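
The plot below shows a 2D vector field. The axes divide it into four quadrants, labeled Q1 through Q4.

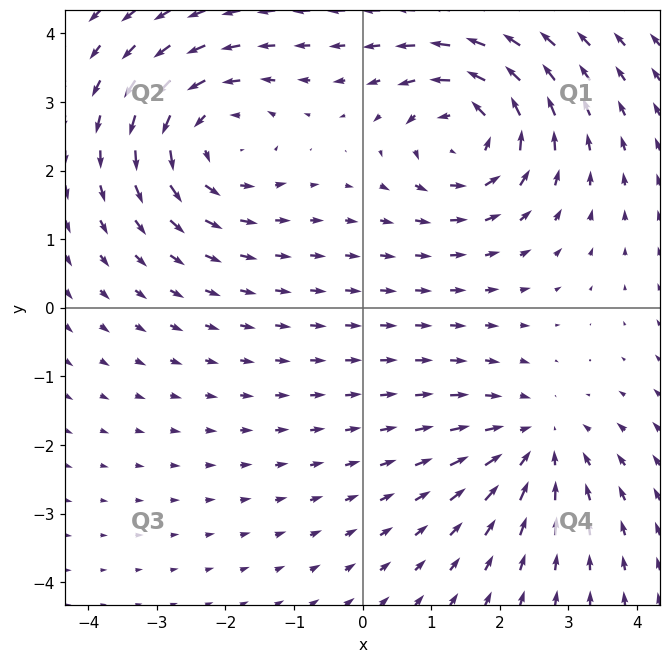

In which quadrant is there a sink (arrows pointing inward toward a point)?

The sink sits at approximately (2.5, -2.0), which lies in quadrant Q4. The divergence there is about -4, negative as expected for a sink.

Q4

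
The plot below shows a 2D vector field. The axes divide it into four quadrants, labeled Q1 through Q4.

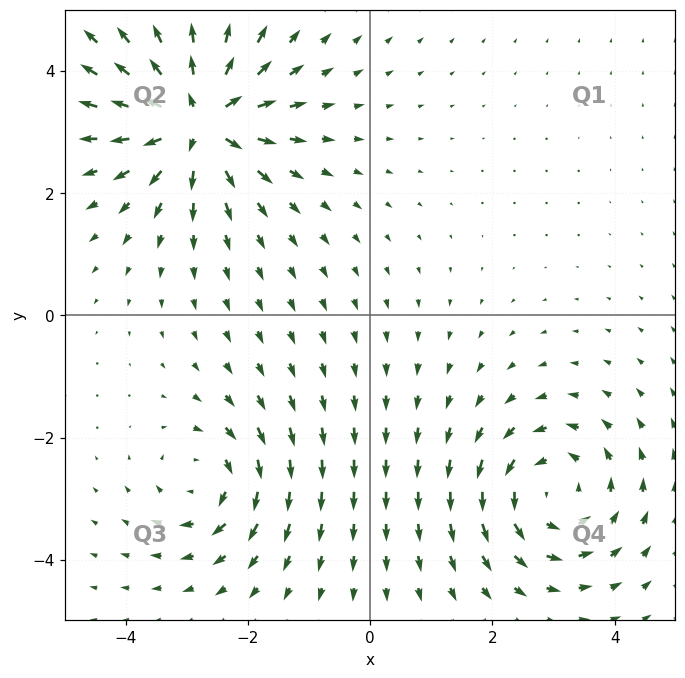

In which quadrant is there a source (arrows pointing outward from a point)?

The source sits at approximately (-2.8, 3.2), which lies in quadrant Q2. The divergence there is about +7, positive as expected for a source.

Q2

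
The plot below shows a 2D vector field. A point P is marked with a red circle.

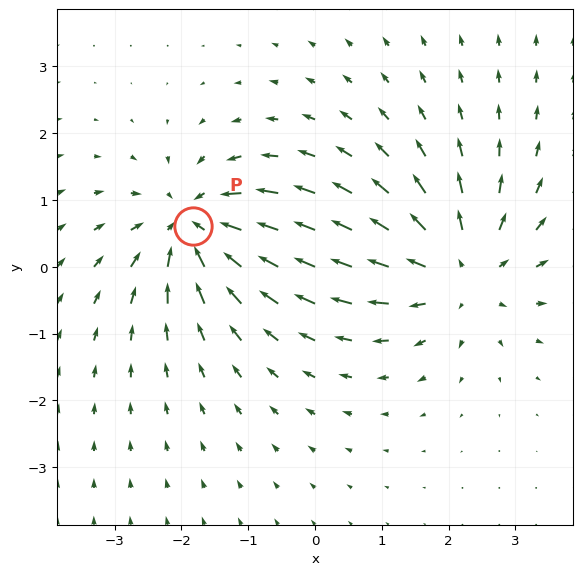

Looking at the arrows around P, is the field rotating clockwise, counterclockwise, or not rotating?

Near P at (-1.8, 0.6) the arrows show no circulation. The curl there is ≈0.

not rotating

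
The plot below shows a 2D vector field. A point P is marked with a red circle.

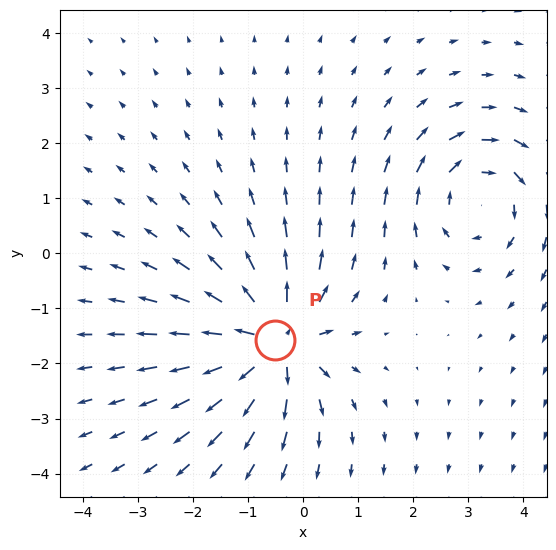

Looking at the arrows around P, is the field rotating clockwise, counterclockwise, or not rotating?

not rotating

Near P at (-0.5, -1.6) the arrows show no circulation. The curl there is ≈0.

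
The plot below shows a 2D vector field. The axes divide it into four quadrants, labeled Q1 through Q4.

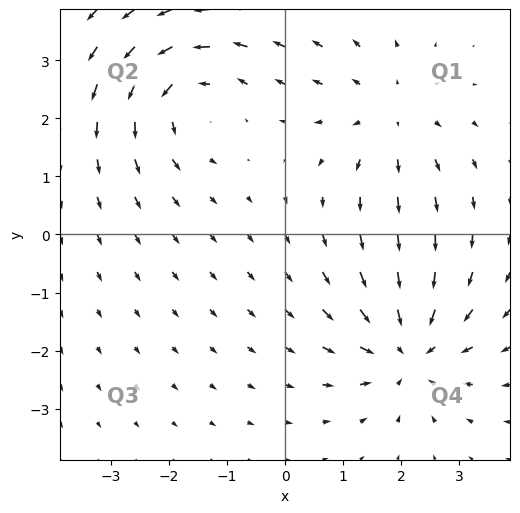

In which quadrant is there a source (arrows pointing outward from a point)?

The source sits at approximately (1.8, 2.0), which lies in quadrant Q1. The divergence there is about +3, positive as expected for a source.

Q1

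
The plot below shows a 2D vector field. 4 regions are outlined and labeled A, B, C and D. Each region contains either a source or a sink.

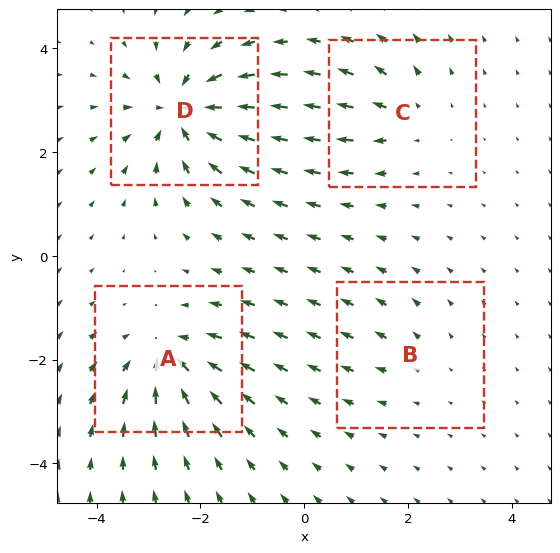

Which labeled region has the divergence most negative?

Divergence at each region's feature centre — A: about -6, B: about +2, C: about +4, D: about -7. Region D is most negative.

D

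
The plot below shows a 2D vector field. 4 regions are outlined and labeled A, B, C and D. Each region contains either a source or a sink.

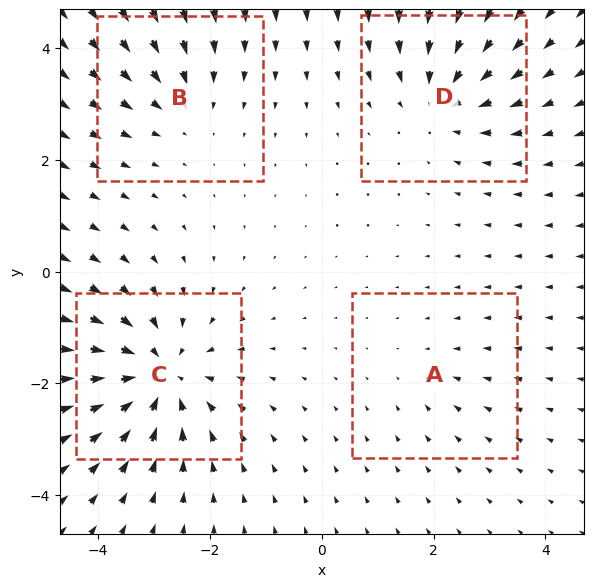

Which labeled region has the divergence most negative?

Divergence at each region's feature centre — A: about -2, B: about -3, C: about -6, D: about -4. Region C is most negative.

C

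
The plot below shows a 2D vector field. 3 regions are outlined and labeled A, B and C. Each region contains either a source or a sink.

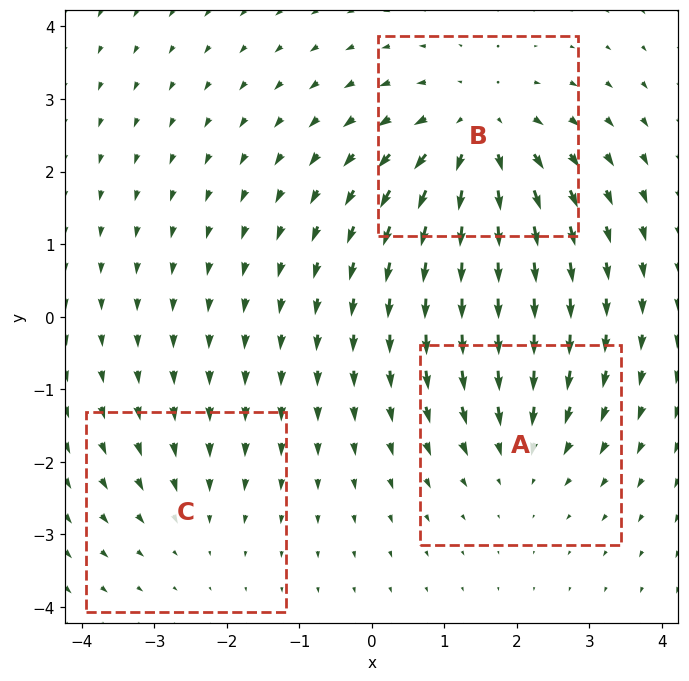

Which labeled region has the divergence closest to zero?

Divergence at each region's feature centre — A: about -3, B: about +5, C: about -2. Region C is closest to zero.

C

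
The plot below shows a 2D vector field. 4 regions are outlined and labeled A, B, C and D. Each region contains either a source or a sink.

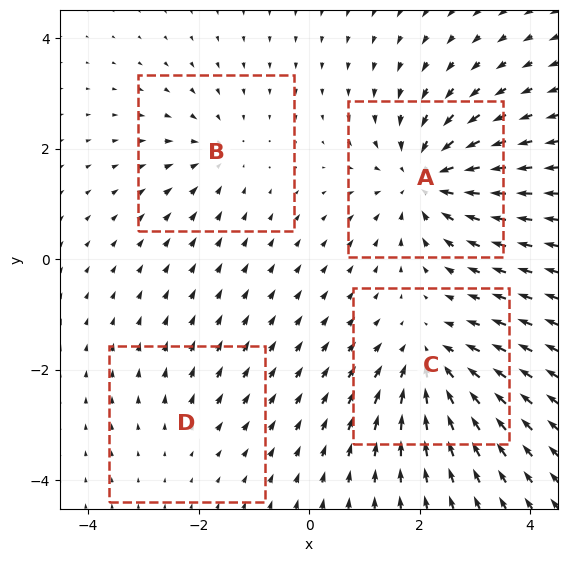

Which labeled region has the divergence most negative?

Divergence at each region's feature centre — A: about -7, B: about -3, C: about -5, D: about +2. Region A is most negative.

A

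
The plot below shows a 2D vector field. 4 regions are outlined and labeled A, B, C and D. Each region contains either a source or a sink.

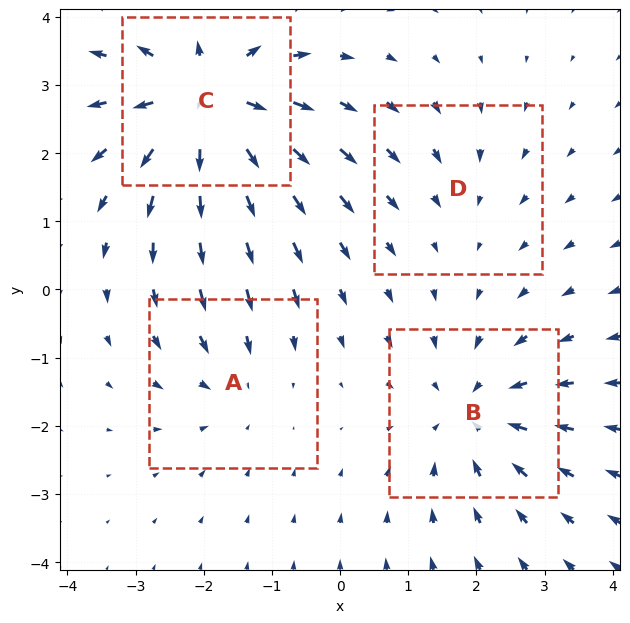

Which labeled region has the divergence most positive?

Divergence at each region's feature centre — A: about -3, B: about -4, C: about +7, D: about -2. Region C is most positive.

C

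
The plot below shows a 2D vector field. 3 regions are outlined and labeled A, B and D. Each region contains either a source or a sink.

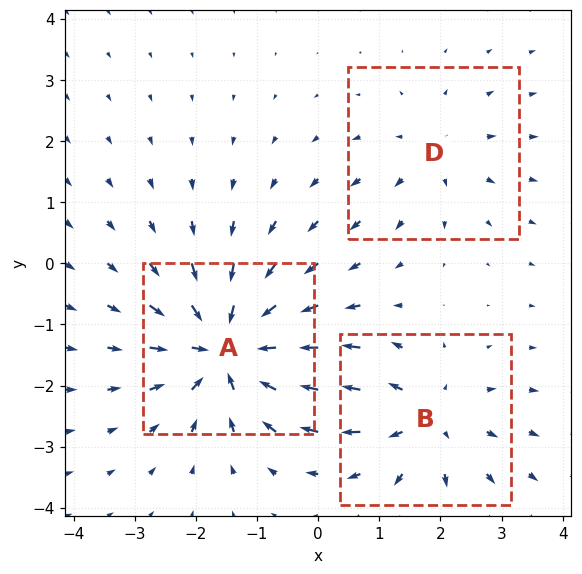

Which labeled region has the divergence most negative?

Divergence at each region's feature centre — A: about -5, B: about +3, D: about +2. Region A is most negative.

A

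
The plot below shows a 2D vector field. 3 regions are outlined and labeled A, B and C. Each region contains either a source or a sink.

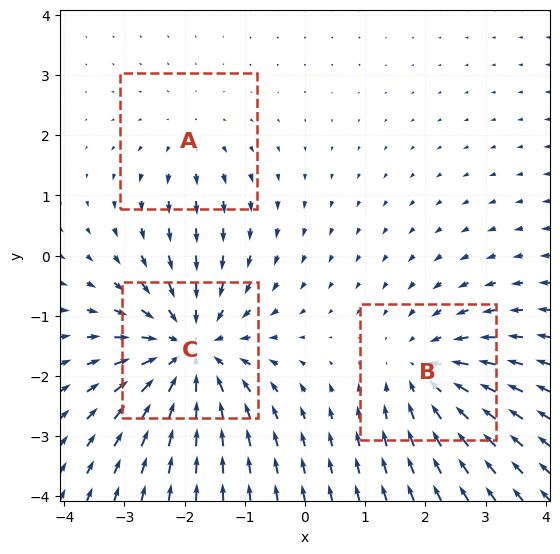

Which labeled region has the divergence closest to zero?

Divergence at each region's feature centre — A: about +2, B: about -3, C: about -5. Region A is closest to zero.

A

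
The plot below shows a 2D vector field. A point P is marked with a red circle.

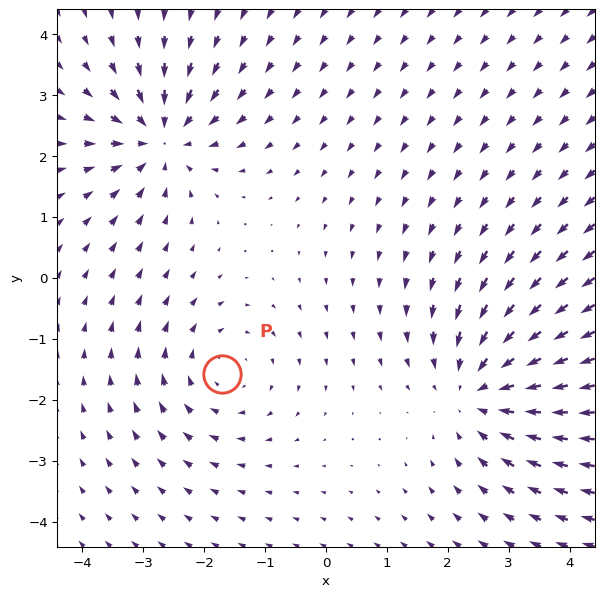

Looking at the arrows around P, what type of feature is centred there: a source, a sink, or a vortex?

At P (-1.7, -1.6) the arrows circulate clockwise. Divergence ≈0, curl about -2 — near-zero divergence with nonzero curl is a vortex.

vortex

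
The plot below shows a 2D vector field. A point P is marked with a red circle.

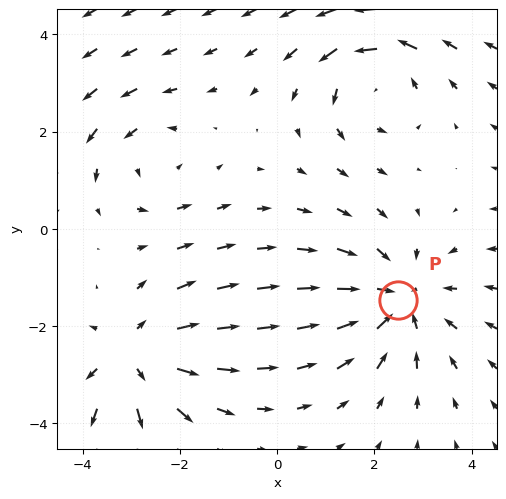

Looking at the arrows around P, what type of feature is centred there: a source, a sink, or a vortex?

sink

At P (2.5, -1.5) the arrows converge inward. Divergence about -4, curl ≈0 — negative divergence with near-zero curl is a sink.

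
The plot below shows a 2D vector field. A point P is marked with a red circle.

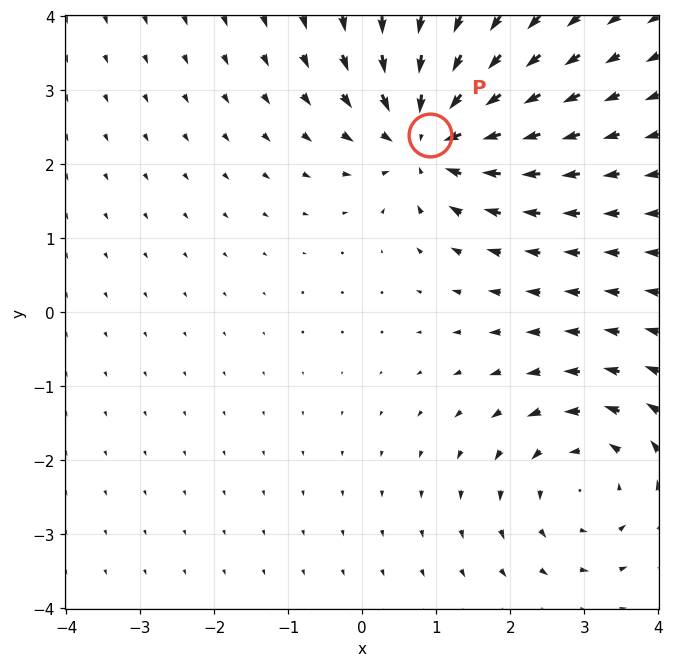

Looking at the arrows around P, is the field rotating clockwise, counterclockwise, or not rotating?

Near P at (0.9, 2.4) the arrows show no circulation. The curl there is ≈0.

not rotating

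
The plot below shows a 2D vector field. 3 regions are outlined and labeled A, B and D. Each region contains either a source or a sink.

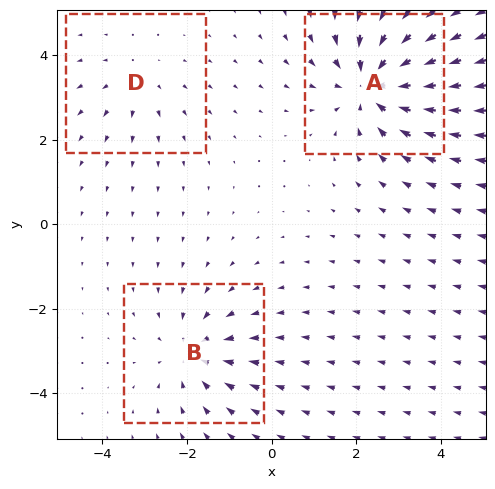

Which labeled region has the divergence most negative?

Divergence at each region's feature centre — A: about -5, B: about -3, D: about +2. Region A is most negative.

A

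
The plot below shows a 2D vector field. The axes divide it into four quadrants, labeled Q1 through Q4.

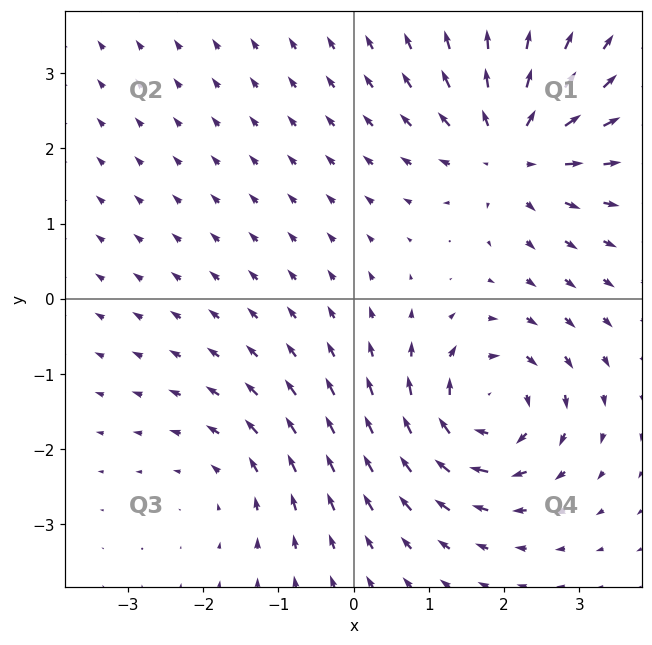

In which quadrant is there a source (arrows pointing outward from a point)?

Q1

The source sits at approximately (2.1, 2.0), which lies in quadrant Q1. The divergence there is about +5, positive as expected for a source.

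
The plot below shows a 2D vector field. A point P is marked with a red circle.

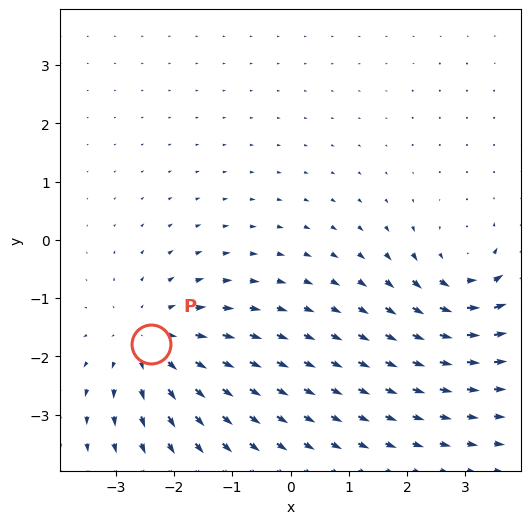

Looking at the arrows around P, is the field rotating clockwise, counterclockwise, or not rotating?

Near P at (-2.4, -1.8) the arrows show no circulation. The curl there is ≈0.

not rotating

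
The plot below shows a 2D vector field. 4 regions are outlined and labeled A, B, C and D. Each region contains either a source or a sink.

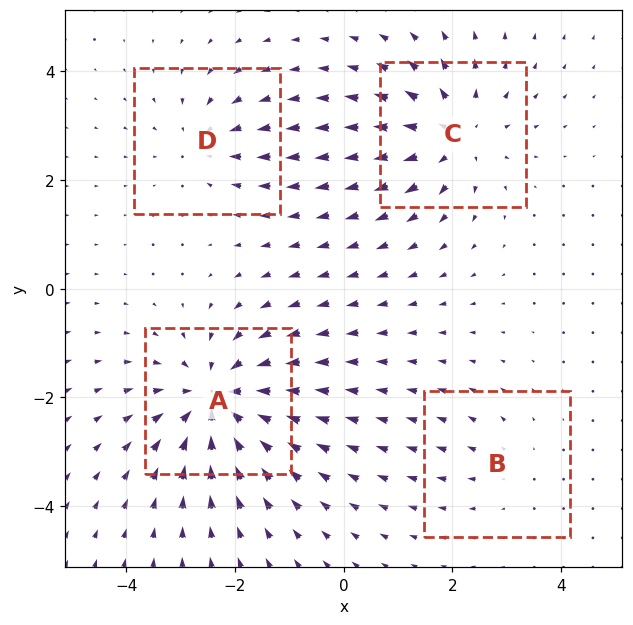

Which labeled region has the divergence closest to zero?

Divergence at each region's feature centre — A: about -6, B: about +2, C: about +5, D: about -3. Region B is closest to zero.

B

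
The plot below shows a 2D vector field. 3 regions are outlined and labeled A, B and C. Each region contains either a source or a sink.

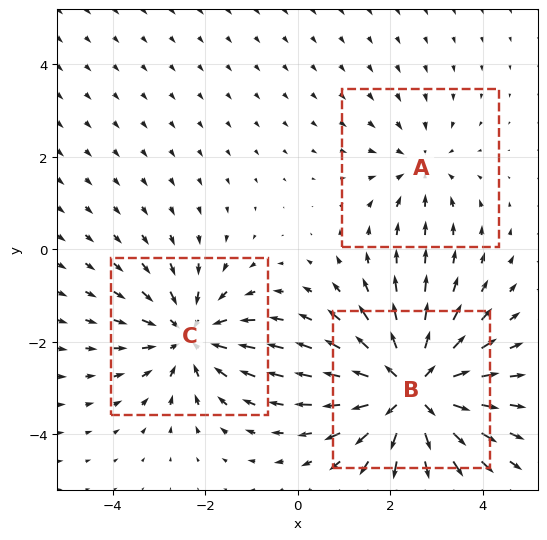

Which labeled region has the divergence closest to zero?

A

Divergence at each region's feature centre — A: about -2, B: about +5, C: about -3. Region A is closest to zero.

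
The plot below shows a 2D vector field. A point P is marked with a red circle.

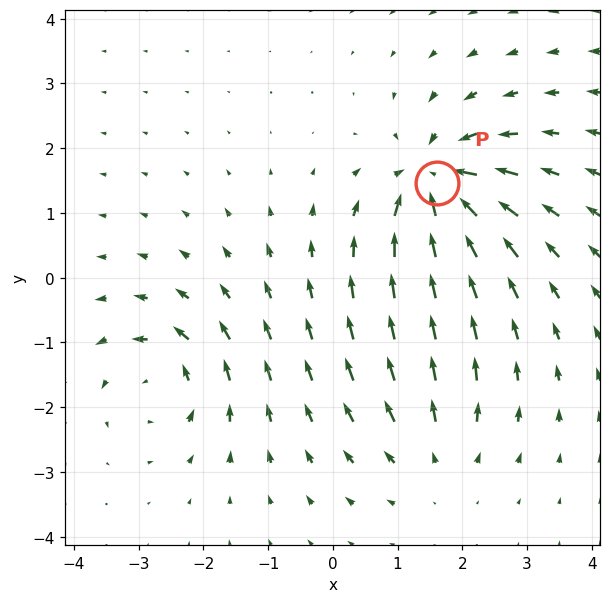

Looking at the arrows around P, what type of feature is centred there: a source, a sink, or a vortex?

sink

At P (1.6, 1.5) the arrows converge inward. Divergence about -6, curl ≈0 — negative divergence with near-zero curl is a sink.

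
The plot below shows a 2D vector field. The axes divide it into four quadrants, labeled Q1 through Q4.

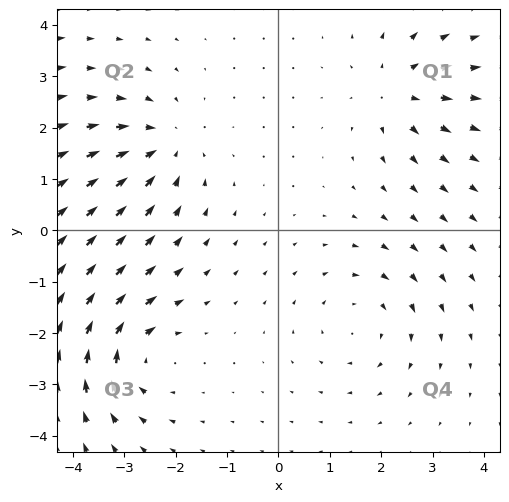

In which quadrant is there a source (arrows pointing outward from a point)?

Q1

The source sits at approximately (2.3, 2.7), which lies in quadrant Q1. The divergence there is about +5, positive as expected for a source.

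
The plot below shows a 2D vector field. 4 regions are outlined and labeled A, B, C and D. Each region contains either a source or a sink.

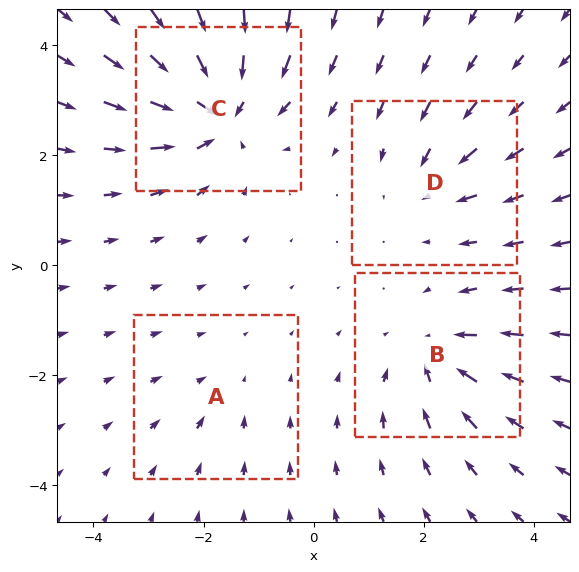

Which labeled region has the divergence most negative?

Divergence at each region's feature centre — A: about -2, B: about -5, C: about -7, D: about -3. Region C is most negative.

C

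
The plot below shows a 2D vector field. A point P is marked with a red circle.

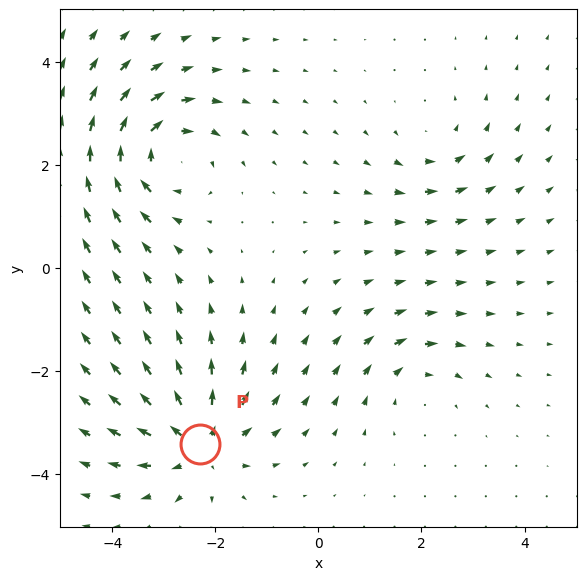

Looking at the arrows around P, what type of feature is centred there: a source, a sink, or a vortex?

At P (-2.3, -3.4) the arrows spread outward. Divergence about +6, curl ≈0 — positive divergence with near-zero curl is a source.

source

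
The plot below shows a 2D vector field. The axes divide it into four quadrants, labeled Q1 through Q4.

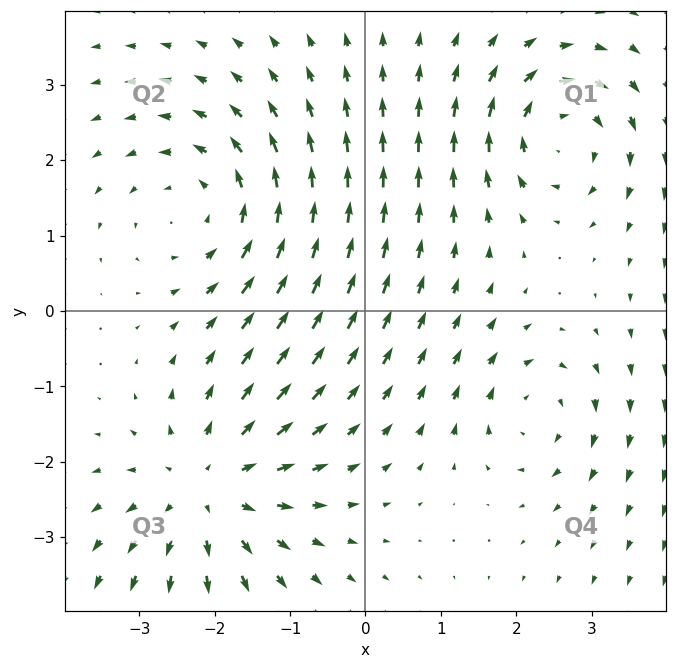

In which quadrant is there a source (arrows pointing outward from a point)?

Q3

The source sits at approximately (-2.1, -2.4), which lies in quadrant Q3. The divergence there is about +4, positive as expected for a source.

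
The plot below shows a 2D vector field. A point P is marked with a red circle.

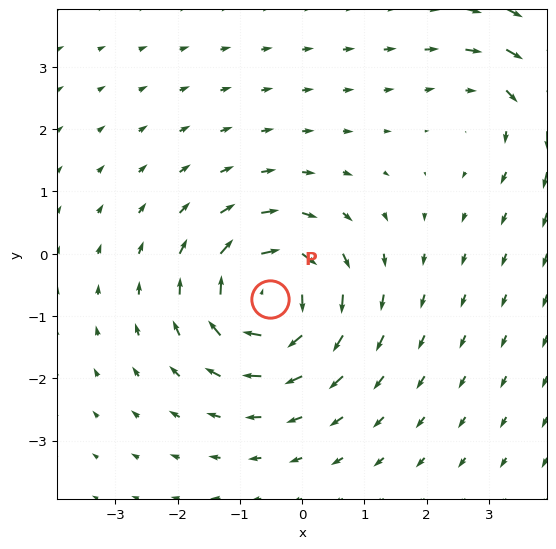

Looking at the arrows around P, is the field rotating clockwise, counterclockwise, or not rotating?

Near P at (-0.5, -0.7) the arrows circulate clockwise. The curl (z-component) there is about -6; negative curl means clockwise rotation.

clockwise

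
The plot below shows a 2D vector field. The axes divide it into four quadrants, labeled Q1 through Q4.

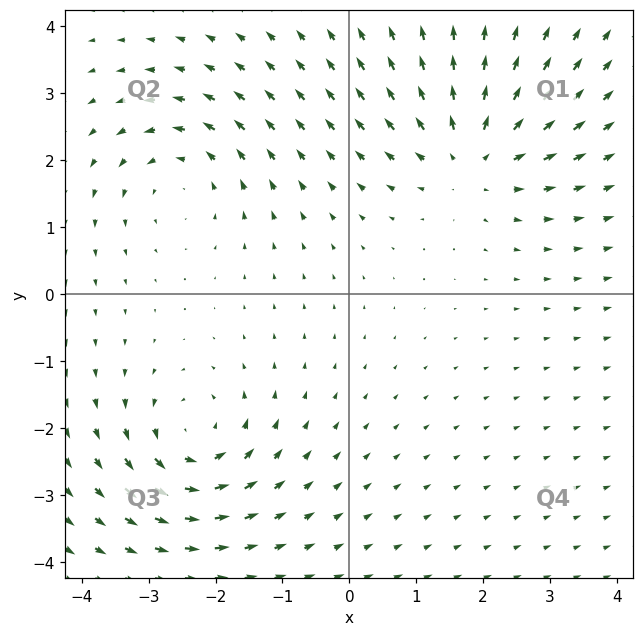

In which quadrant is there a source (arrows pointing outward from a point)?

The source sits at approximately (1.8, 2.1), which lies in quadrant Q1. The divergence there is about +4, positive as expected for a source.

Q1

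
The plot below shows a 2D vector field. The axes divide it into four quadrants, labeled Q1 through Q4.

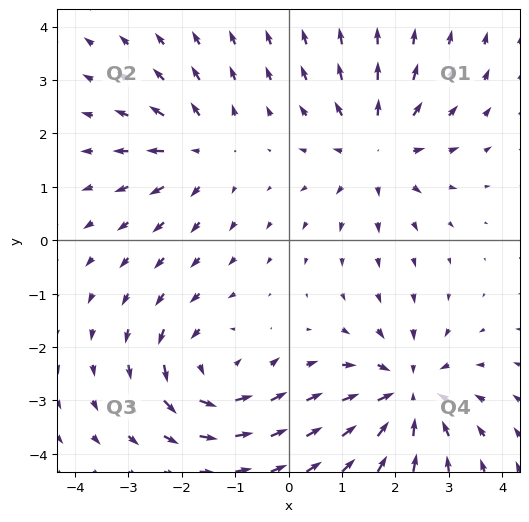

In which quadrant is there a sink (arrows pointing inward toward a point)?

Q4

The sink sits at approximately (2.2, -2.9), which lies in quadrant Q4. The divergence there is about -5, negative as expected for a sink.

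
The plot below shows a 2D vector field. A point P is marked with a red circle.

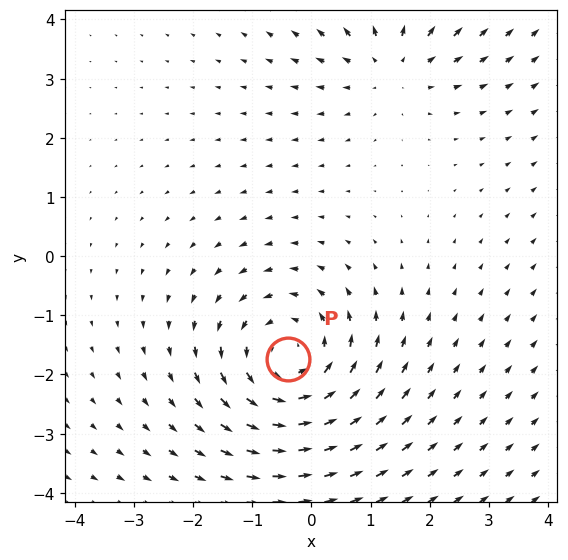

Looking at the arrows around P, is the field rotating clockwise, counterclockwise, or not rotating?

Near P at (-0.4, -1.7) the arrows circulate counterclockwise. The curl (z-component) there is about +4; positive curl means counterclockwise rotation.

counterclockwise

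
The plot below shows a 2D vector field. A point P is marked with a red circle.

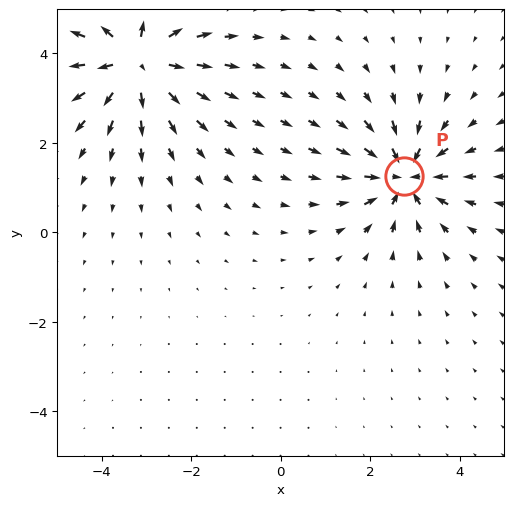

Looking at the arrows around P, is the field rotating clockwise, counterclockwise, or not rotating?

Near P at (2.8, 1.3) the arrows show no circulation. The curl there is ≈0.

not rotating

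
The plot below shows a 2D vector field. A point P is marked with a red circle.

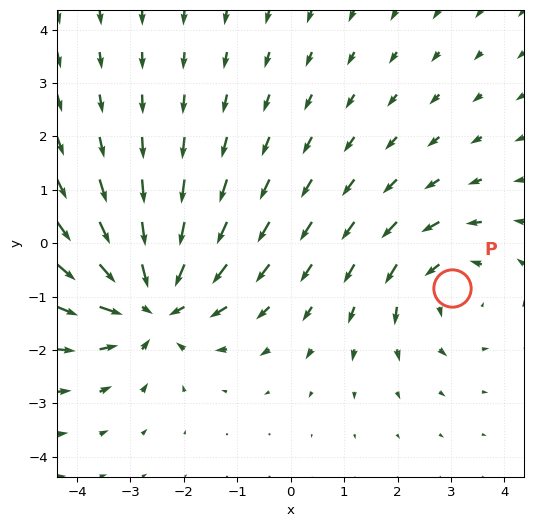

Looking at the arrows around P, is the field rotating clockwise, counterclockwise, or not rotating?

counterclockwise

Near P at (3.0, -0.8) the arrows circulate counterclockwise. The curl (z-component) there is about +3; positive curl means counterclockwise rotation.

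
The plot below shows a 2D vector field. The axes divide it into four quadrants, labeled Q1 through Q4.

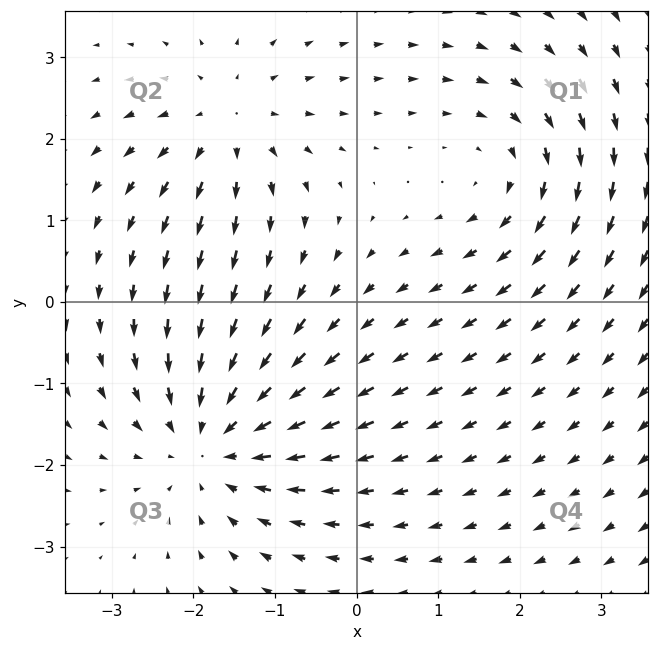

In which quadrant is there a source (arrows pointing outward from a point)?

Q2

The source sits at approximately (-1.6, 2.2), which lies in quadrant Q2. The divergence there is about +3, positive as expected for a source.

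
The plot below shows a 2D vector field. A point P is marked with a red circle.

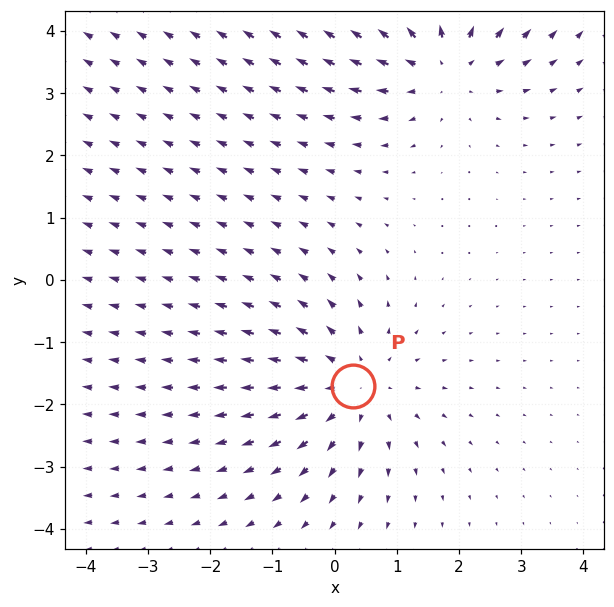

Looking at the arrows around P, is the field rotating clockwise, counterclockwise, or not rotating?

Near P at (0.3, -1.7) the arrows show no circulation. The curl there is ≈0.

not rotating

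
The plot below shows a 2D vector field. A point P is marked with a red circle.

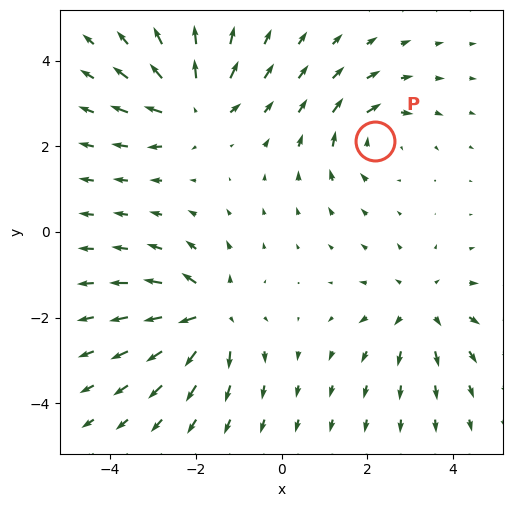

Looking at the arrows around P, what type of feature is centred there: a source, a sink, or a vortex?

vortex

At P (2.2, 2.1) the arrows circulate clockwise. Divergence ≈0, curl about -4 — near-zero divergence with nonzero curl is a vortex.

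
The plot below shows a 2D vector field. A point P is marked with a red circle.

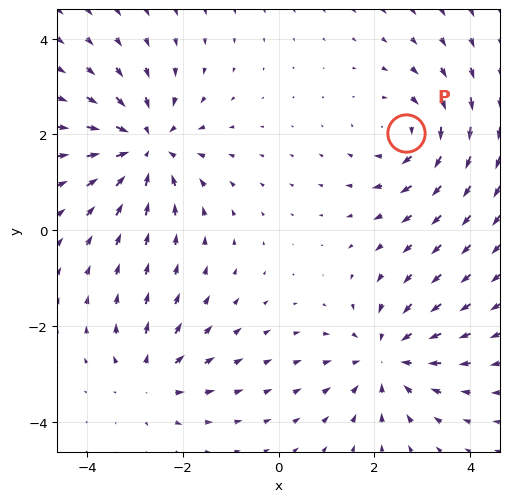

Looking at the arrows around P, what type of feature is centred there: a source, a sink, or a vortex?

vortex

At P (2.7, 2.0) the arrows circulate clockwise. Divergence ≈0, curl about -4 — near-zero divergence with nonzero curl is a vortex.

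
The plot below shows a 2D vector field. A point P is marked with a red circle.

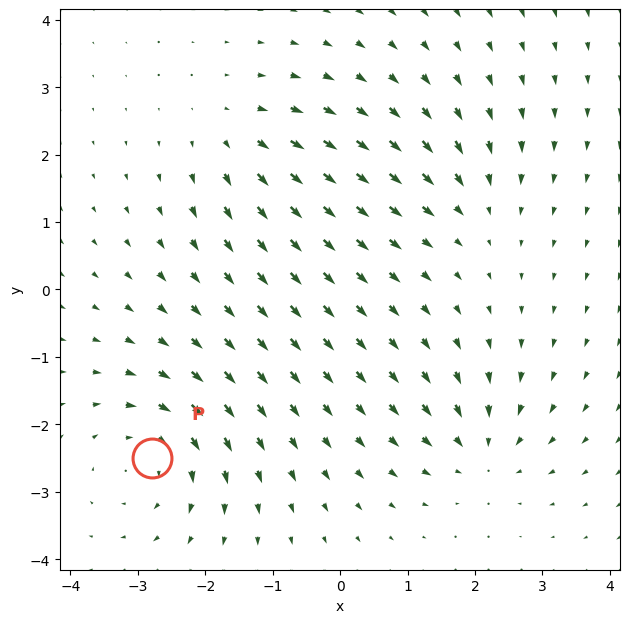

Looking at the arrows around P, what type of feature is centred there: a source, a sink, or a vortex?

vortex

At P (-2.8, -2.5) the arrows circulate clockwise. Divergence ≈0, curl about -5 — near-zero divergence with nonzero curl is a vortex.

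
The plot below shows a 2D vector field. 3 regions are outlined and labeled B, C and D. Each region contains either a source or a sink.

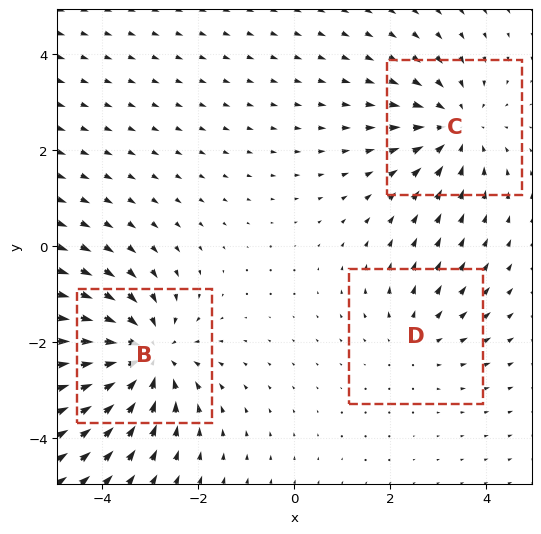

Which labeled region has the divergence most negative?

B

Divergence at each region's feature centre — B: about -4, C: about -3, D: about +2. Region B is most negative.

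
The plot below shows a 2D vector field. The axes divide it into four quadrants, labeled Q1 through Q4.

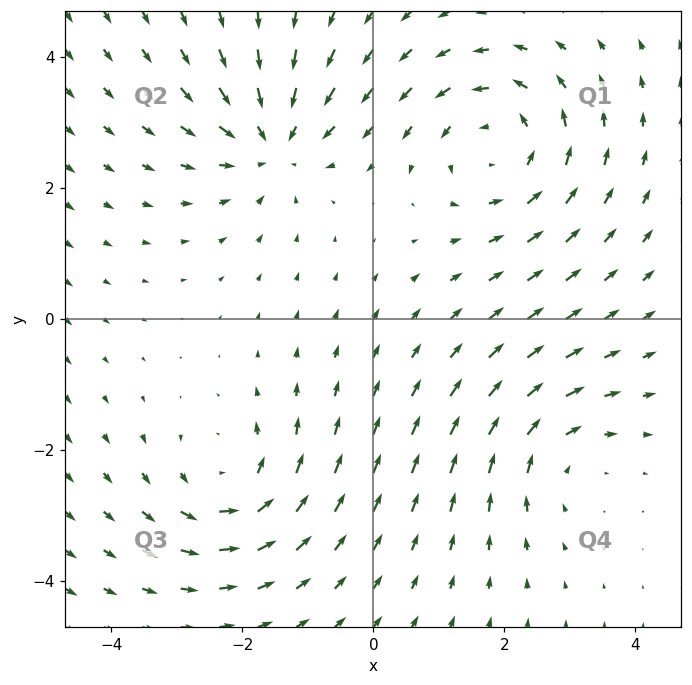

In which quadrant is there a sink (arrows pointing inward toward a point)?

Q2

The sink sits at approximately (-1.5, 2.7), which lies in quadrant Q2. The divergence there is about -4, negative as expected for a sink.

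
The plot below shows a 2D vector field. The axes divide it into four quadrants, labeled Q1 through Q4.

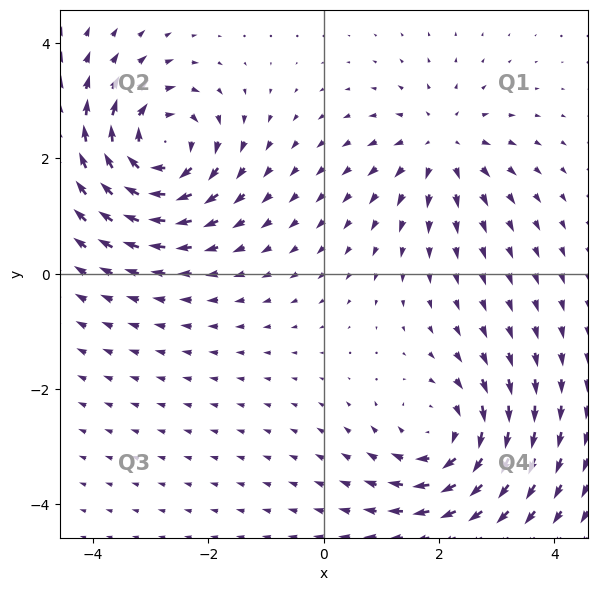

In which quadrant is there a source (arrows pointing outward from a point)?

The source sits at approximately (2.0, 2.2), which lies in quadrant Q1. The divergence there is about +3, positive as expected for a source.

Q1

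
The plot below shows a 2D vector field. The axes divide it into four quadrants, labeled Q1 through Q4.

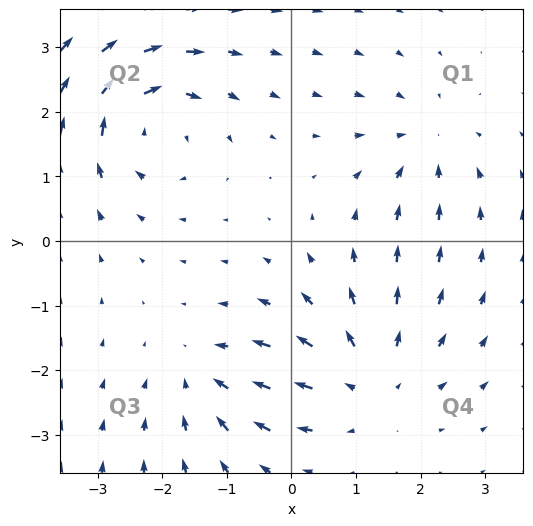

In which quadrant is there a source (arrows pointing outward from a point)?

The source sits at approximately (1.2, -2.2), which lies in quadrant Q4. The divergence there is about +4, positive as expected for a source.

Q4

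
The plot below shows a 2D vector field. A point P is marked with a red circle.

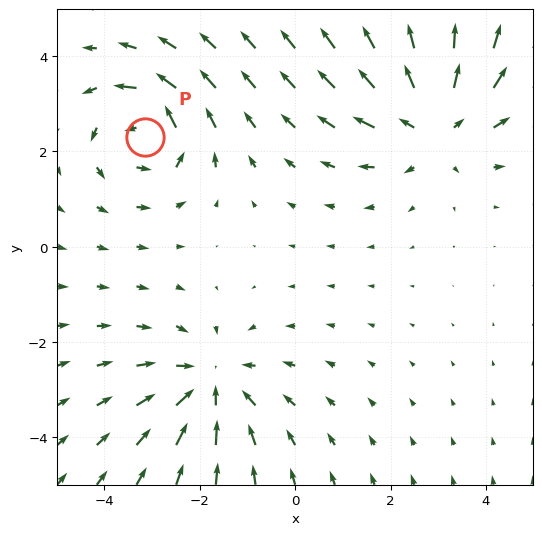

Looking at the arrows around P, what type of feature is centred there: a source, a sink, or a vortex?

At P (-3.1, 2.3) the arrows circulate counterclockwise. Divergence ≈0, curl about +5 — near-zero divergence with nonzero curl is a vortex.

vortex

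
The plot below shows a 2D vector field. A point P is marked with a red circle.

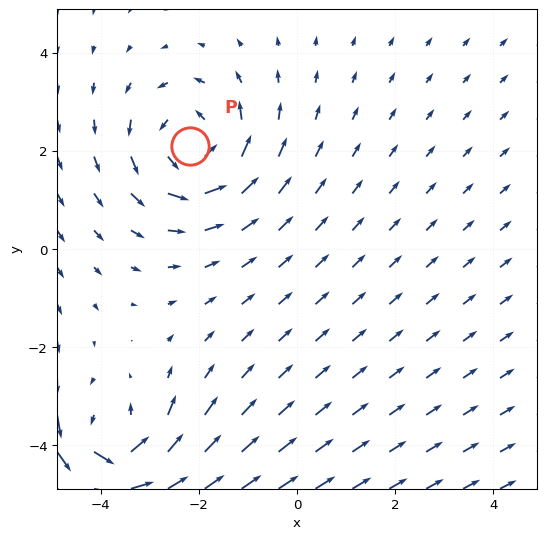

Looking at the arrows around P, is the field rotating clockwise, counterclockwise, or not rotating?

Near P at (-2.2, 2.1) the arrows circulate counterclockwise. The curl (z-component) there is about +3; positive curl means counterclockwise rotation.

counterclockwise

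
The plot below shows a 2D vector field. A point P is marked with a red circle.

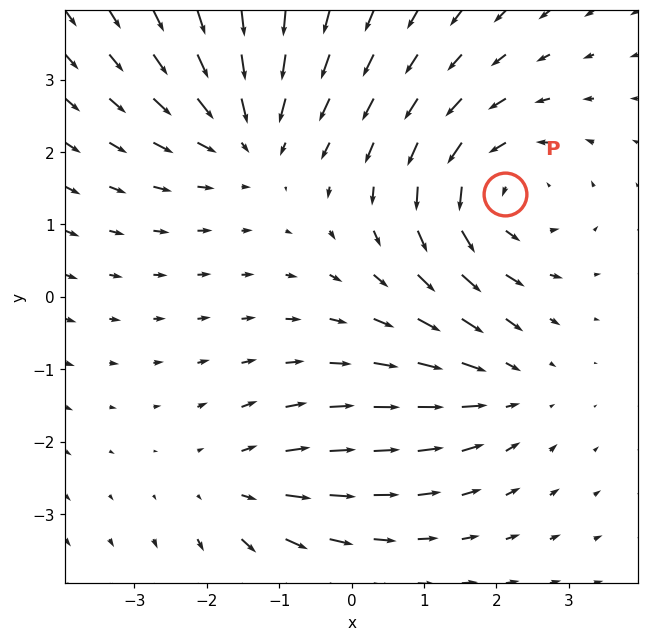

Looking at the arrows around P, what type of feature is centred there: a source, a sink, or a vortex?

vortex

At P (2.1, 1.4) the arrows circulate counterclockwise. Divergence ≈0, curl about +5 — near-zero divergence with nonzero curl is a vortex.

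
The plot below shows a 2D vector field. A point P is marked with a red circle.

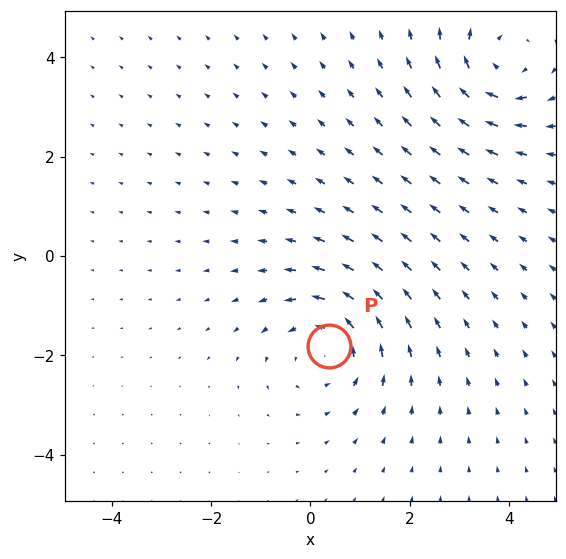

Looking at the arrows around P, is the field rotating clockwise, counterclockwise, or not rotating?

Near P at (0.4, -1.8) the arrows circulate counterclockwise. The curl (z-component) there is about +4; positive curl means counterclockwise rotation.

counterclockwise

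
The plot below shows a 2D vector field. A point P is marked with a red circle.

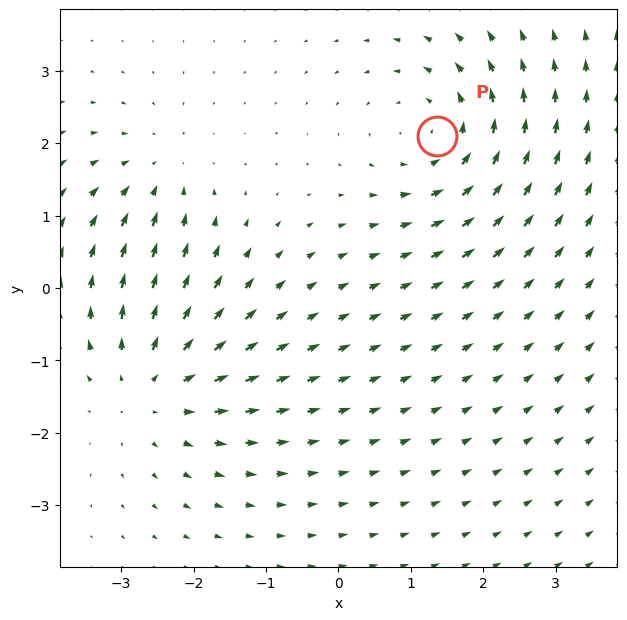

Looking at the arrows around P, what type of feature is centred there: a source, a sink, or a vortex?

At P (1.4, 2.1) the arrows circulate counterclockwise. Divergence ≈0, curl about +3 — near-zero divergence with nonzero curl is a vortex.

vortex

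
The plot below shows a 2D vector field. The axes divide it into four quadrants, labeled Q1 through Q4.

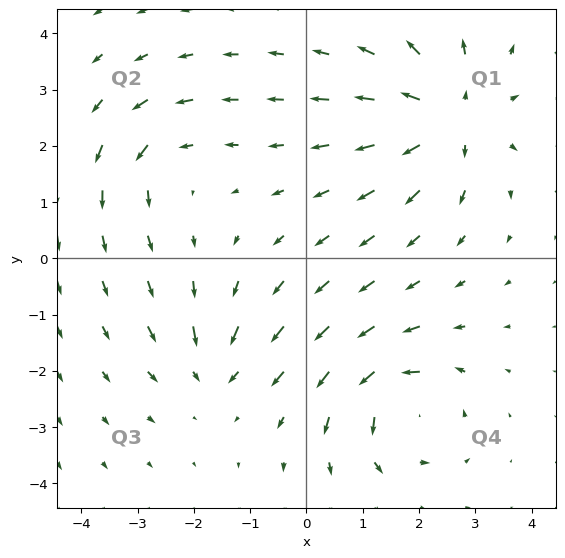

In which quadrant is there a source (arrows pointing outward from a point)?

Q1

The source sits at approximately (2.5, 2.5), which lies in quadrant Q1. The divergence there is about +6, positive as expected for a source.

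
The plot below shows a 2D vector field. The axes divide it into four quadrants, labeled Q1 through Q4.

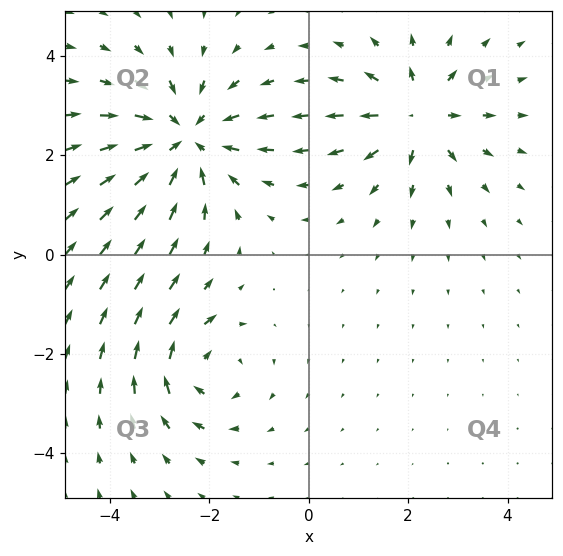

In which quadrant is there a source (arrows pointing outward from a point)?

The source sits at approximately (2.2, 2.8), which lies in quadrant Q1. The divergence there is about +4, positive as expected for a source.

Q1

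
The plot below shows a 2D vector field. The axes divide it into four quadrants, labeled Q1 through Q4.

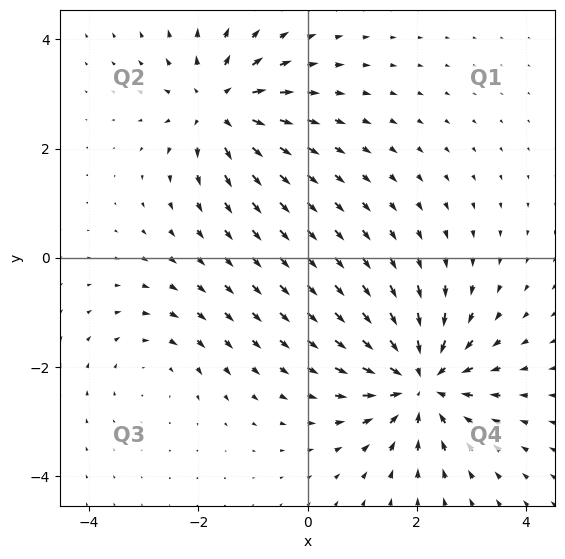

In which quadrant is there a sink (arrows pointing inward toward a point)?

The sink sits at approximately (2.1, -2.3), which lies in quadrant Q4. The divergence there is about -5, negative as expected for a sink.

Q4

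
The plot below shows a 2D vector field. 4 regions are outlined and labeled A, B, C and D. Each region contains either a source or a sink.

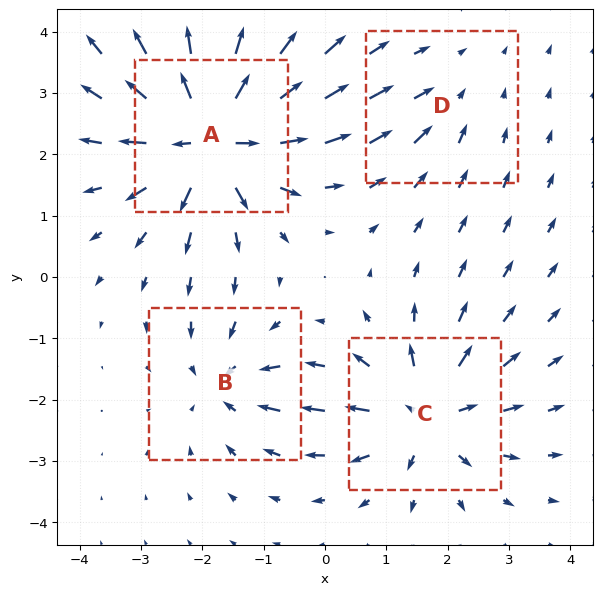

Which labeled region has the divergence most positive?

Divergence at each region's feature centre — A: about +8, B: about -4, C: about +6, D: about -2. Region A is most positive.

A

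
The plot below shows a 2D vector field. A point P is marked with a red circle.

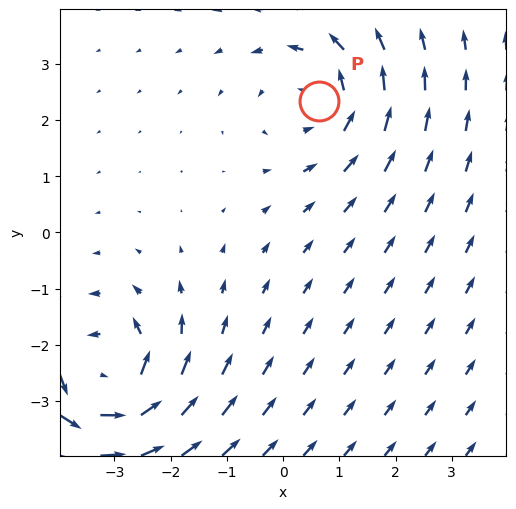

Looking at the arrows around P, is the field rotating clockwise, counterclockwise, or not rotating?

counterclockwise

Near P at (0.6, 2.3) the arrows circulate counterclockwise. The curl (z-component) there is about +3; positive curl means counterclockwise rotation.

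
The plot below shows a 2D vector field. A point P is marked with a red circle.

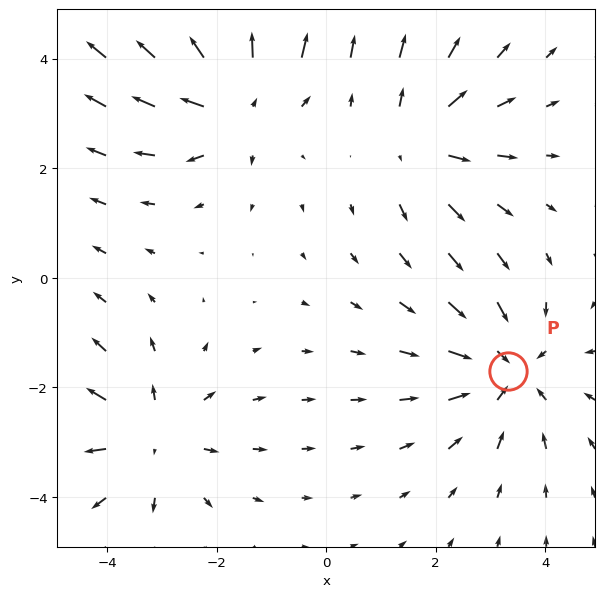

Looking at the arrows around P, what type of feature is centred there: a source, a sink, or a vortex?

At P (3.3, -1.7) the arrows converge inward. Divergence about -3, curl ≈0 — negative divergence with near-zero curl is a sink.

sink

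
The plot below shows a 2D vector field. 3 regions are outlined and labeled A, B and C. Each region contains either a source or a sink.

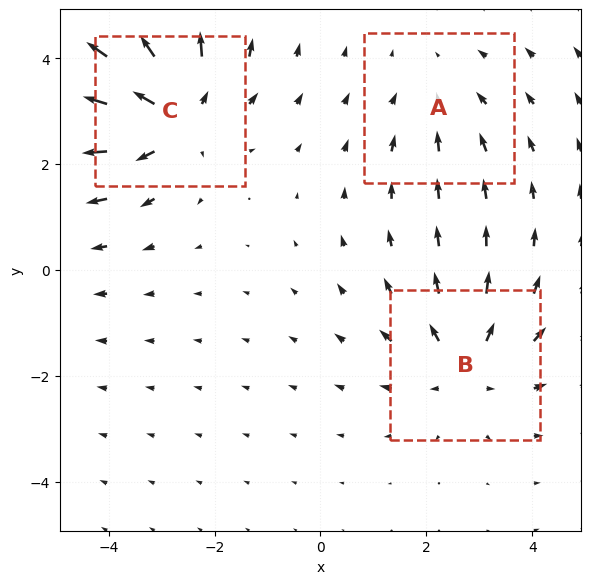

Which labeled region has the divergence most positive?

Divergence at each region's feature centre — A: about -2, B: about +3, C: about +4. Region C is most positive.

C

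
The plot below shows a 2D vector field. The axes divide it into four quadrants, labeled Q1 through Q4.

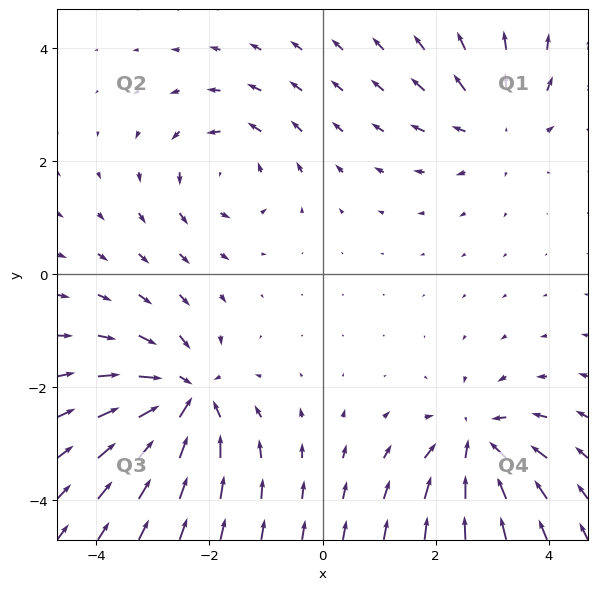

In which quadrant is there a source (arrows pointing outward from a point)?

Q1

The source sits at approximately (3.1, 2.7), which lies in quadrant Q1. The divergence there is about +3, positive as expected for a source.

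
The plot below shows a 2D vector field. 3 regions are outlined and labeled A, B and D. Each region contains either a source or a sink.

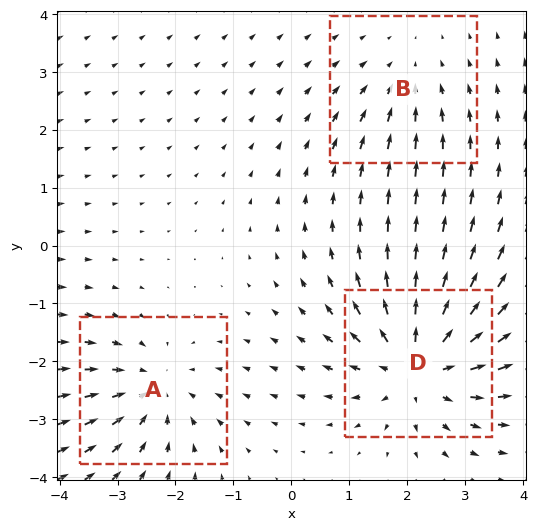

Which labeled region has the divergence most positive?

D

Divergence at each region's feature centre — A: about -3, B: about -2, D: about +5. Region D is most positive.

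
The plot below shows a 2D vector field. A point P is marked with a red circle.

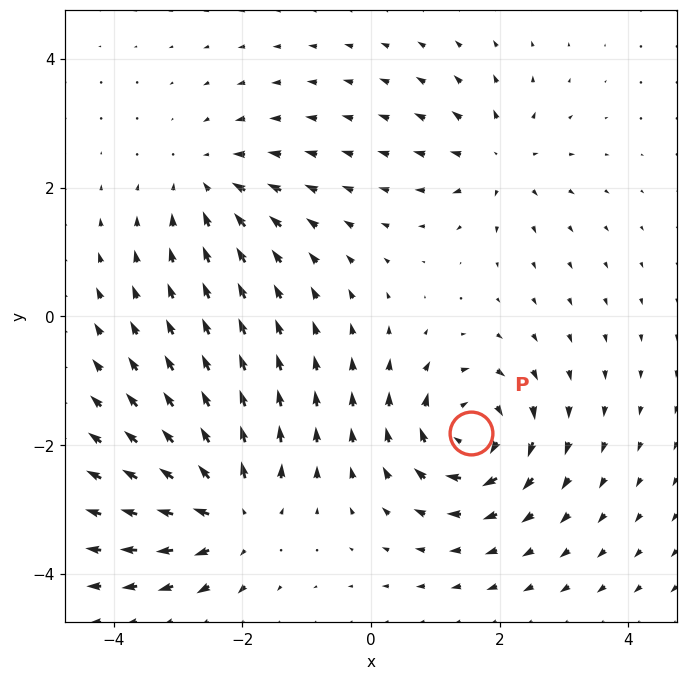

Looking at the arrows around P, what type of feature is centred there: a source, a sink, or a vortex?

At P (1.6, -1.8) the arrows circulate clockwise. Divergence ≈0, curl about -7 — near-zero divergence with nonzero curl is a vortex.

vortex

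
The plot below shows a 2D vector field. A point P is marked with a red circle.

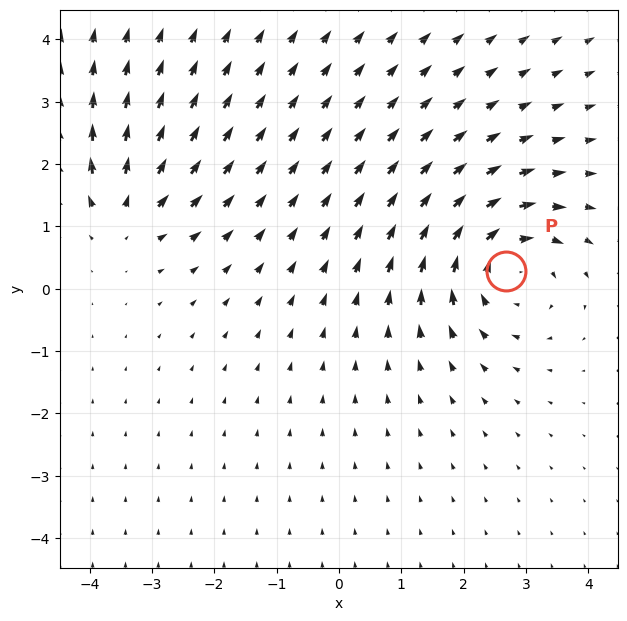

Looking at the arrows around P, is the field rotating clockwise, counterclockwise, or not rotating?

Near P at (2.7, 0.3) the arrows circulate clockwise. The curl (z-component) there is about -4; negative curl means clockwise rotation.

clockwise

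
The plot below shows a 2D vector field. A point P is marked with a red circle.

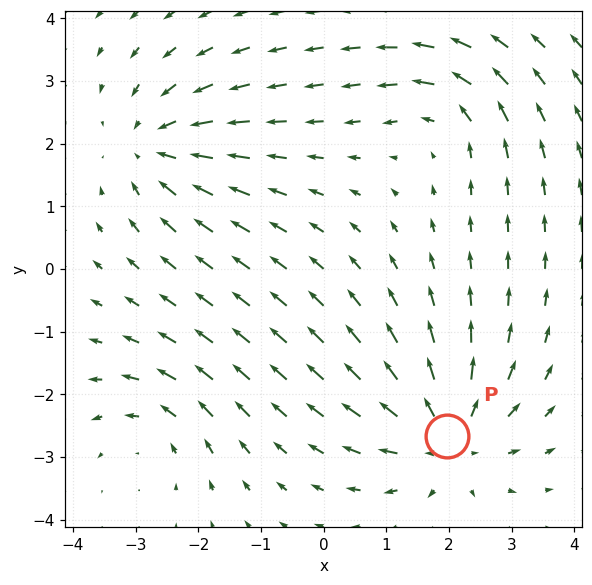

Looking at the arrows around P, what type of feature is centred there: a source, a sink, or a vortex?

source

At P (2.0, -2.7) the arrows spread outward. Divergence about +4, curl ≈0 — positive divergence with near-zero curl is a source.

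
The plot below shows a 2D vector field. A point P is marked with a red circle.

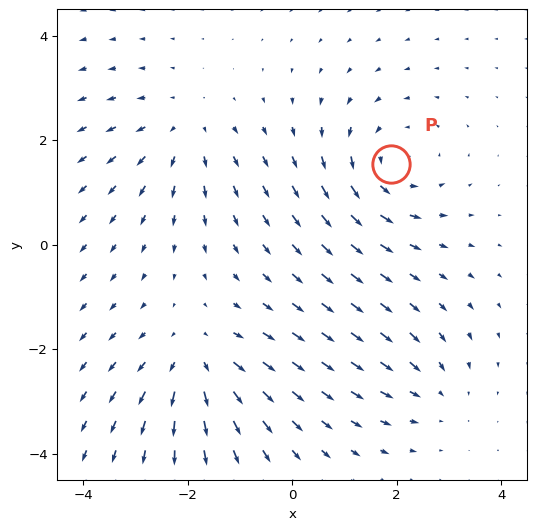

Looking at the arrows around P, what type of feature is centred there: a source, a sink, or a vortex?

vortex

At P (1.9, 1.5) the arrows circulate counterclockwise. Divergence ≈0, curl about +4 — near-zero divergence with nonzero curl is a vortex.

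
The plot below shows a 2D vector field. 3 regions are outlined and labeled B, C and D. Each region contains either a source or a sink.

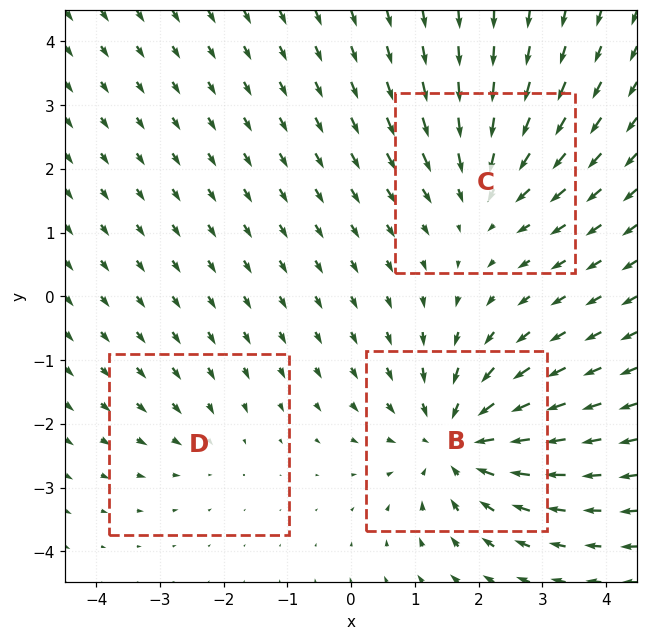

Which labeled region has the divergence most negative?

Divergence at each region's feature centre — B: about -5, C: about -3, D: about -2. Region B is most negative.

B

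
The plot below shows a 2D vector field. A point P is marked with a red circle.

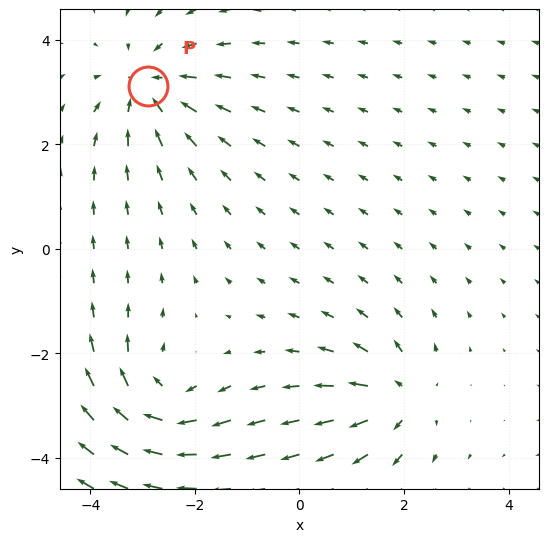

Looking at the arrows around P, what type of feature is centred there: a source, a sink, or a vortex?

sink

At P (-2.9, 3.1) the arrows converge inward. Divergence about -4, curl ≈0 — negative divergence with near-zero curl is a sink.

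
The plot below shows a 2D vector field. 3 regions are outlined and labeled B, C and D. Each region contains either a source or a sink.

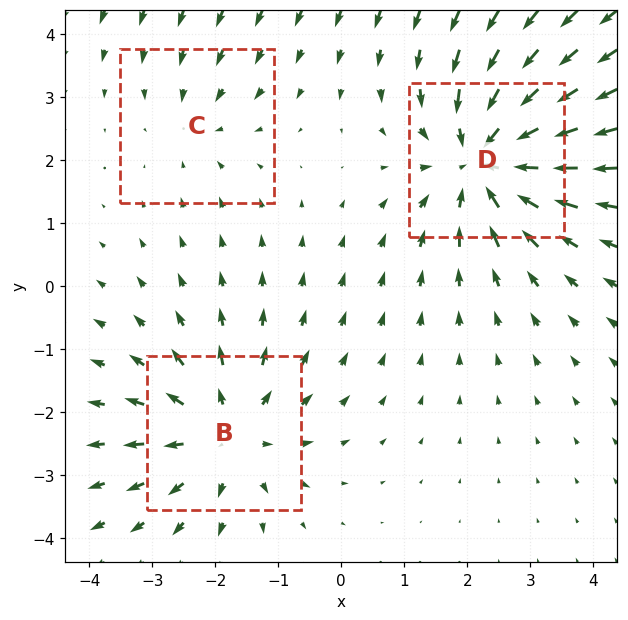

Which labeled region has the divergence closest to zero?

Divergence at each region's feature centre — B: about +3, C: about -2, D: about -4. Region C is closest to zero.

C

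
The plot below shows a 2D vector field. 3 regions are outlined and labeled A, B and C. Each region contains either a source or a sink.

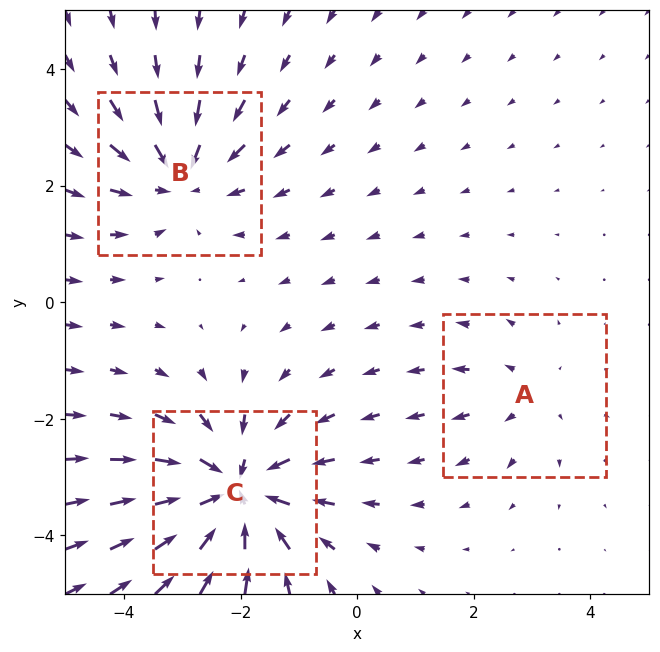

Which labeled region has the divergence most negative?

C

Divergence at each region's feature centre — A: about +2, B: about -3, C: about -5. Region C is most negative.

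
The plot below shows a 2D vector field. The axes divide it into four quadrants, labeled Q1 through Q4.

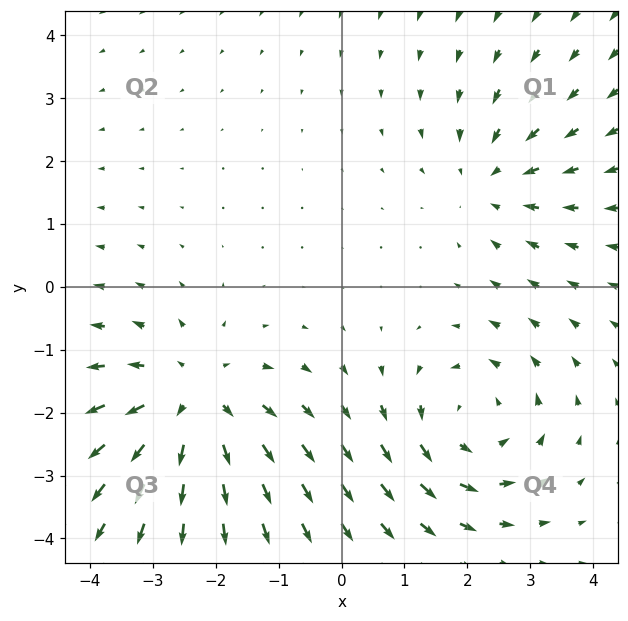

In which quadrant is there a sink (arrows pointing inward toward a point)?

Q1

The sink sits at approximately (2.4, 1.7), which lies in quadrant Q1. The divergence there is about -3, negative as expected for a sink.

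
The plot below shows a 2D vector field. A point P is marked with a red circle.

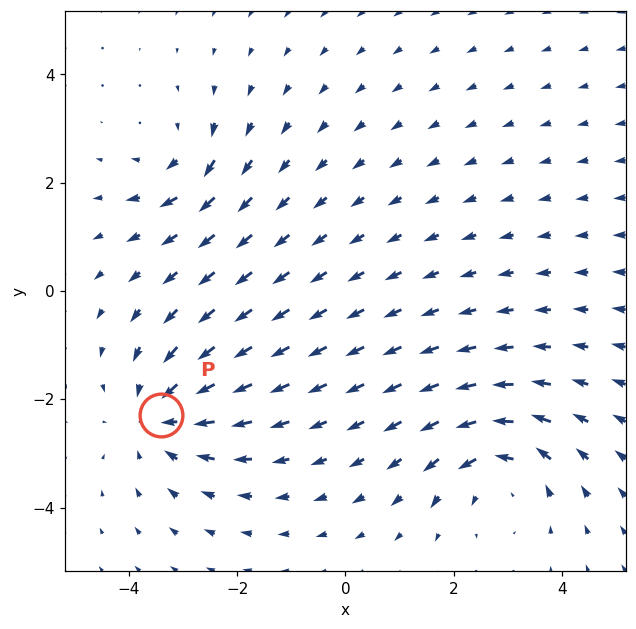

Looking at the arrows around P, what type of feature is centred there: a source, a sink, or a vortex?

sink

At P (-3.4, -2.3) the arrows converge inward. Divergence about -4, curl ≈0 — negative divergence with near-zero curl is a sink.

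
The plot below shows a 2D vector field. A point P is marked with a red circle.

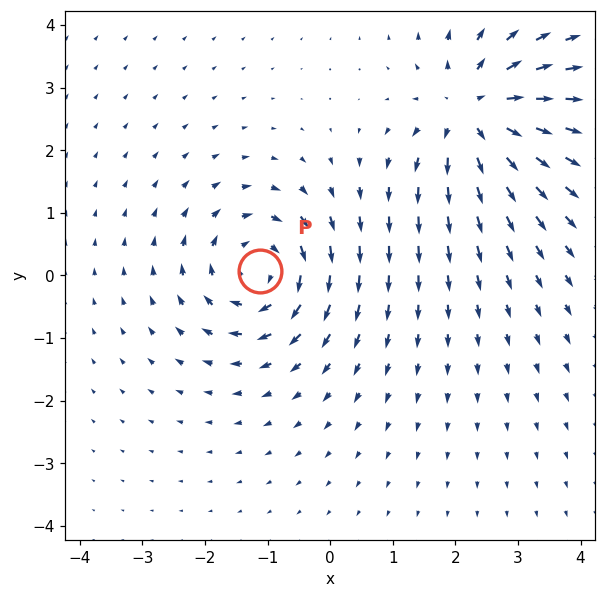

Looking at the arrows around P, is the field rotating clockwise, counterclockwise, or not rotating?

Near P at (-1.1, 0.1) the arrows circulate clockwise. The curl (z-component) there is about -5; negative curl means clockwise rotation.

clockwise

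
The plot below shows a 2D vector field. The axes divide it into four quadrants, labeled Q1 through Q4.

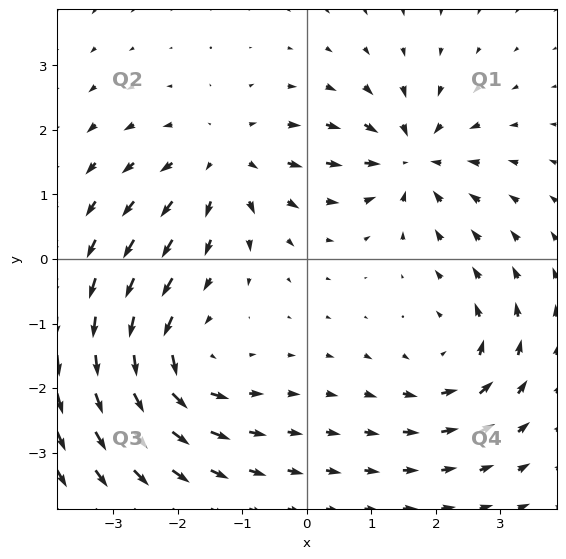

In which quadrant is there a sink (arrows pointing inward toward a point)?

The sink sits at approximately (1.6, 1.5), which lies in quadrant Q1. The divergence there is about -6, negative as expected for a sink.

Q1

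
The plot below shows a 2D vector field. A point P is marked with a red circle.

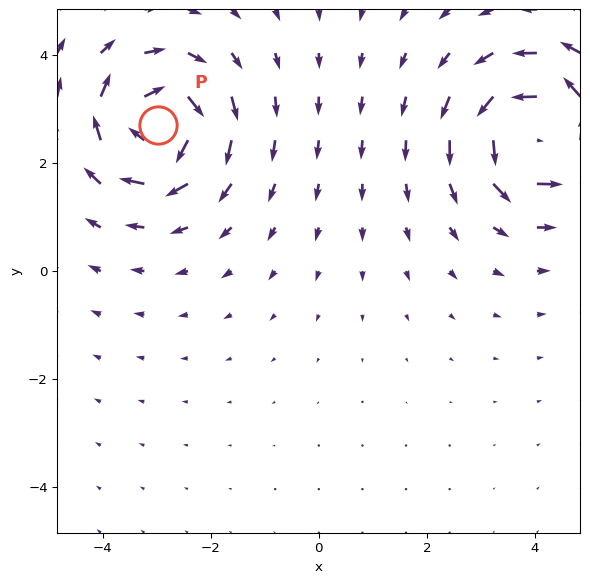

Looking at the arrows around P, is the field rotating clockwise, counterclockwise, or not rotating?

Near P at (-3.0, 2.7) the arrows circulate clockwise. The curl (z-component) there is about -4; negative curl means clockwise rotation.

clockwise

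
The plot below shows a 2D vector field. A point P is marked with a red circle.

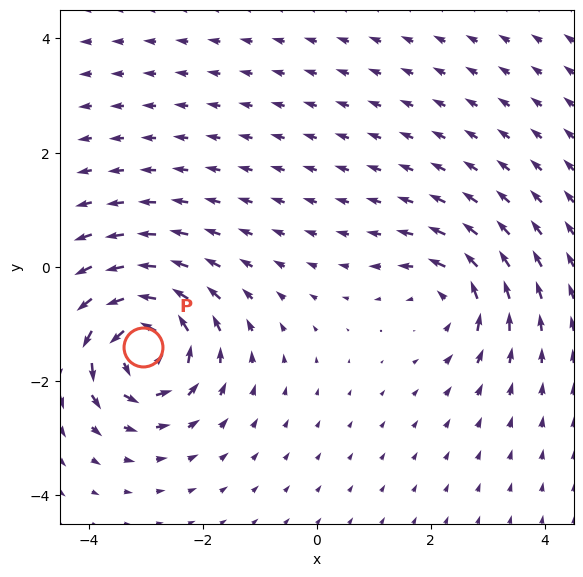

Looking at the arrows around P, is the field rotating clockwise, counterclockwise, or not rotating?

counterclockwise

Near P at (-3.0, -1.4) the arrows circulate counterclockwise. The curl (z-component) there is about +6; positive curl means counterclockwise rotation.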